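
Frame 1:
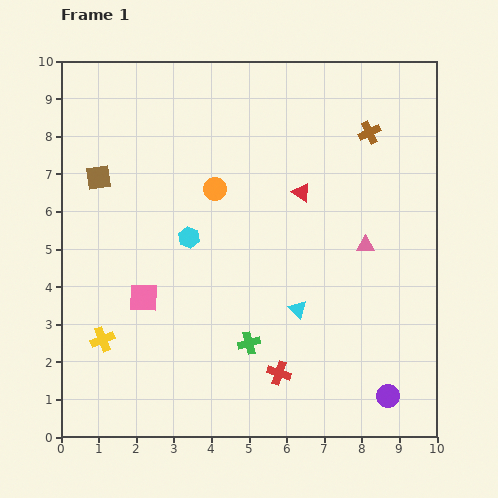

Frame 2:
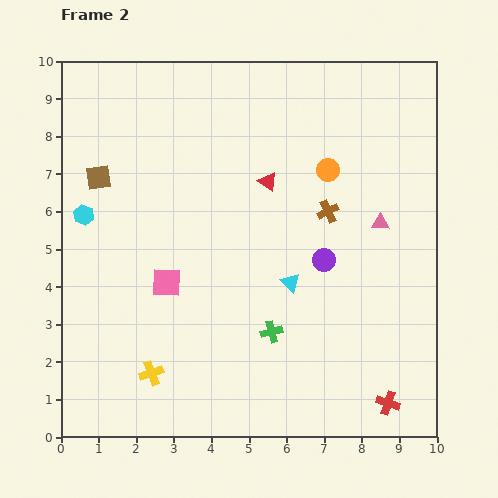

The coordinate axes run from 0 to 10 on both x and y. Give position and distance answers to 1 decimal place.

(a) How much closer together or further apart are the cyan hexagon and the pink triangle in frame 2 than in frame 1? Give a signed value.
+3.2

Distance in frame 1: 4.7. Distance in frame 2: 7.9.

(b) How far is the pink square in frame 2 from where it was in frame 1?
0.7

The pink square moved from (2.2, 3.7) to (2.8, 4.1), a distance of √(0.6² + 0.4²) ≈ 0.7.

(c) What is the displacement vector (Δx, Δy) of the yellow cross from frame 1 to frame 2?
(1.3, -0.9)

The yellow cross was at (1.1, 2.6) in frame 1 and (2.4, 1.7) in frame 2.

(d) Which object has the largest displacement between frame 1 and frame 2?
the purple circle

(moved 4.0; next 3.0)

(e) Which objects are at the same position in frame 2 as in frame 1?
the brown square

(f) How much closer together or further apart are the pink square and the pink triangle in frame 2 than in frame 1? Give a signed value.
-0.2

Distance in frame 1: 6.1. Distance in frame 2: 5.9.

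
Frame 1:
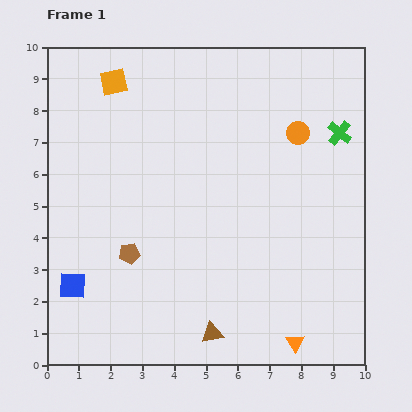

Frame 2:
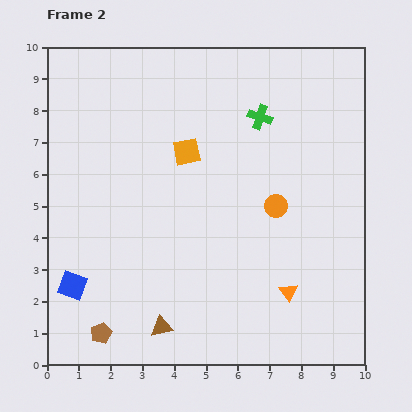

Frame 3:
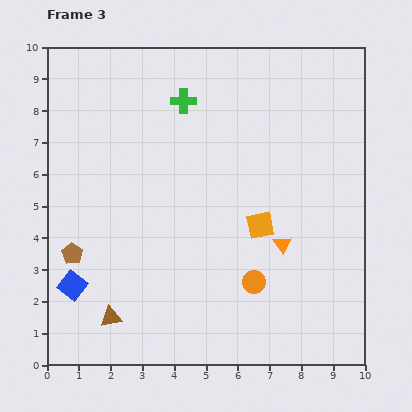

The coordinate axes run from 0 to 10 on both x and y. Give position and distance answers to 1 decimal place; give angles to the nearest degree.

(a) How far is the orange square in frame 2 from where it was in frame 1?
3.2

The orange square moved from (2.1, 8.9) to (4.4, 6.7), a distance of √(2.3² + 2.2²) ≈ 3.2.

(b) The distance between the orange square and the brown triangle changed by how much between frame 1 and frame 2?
-2.9

Distance in frame 1: 8.5. Distance in frame 2: 5.6.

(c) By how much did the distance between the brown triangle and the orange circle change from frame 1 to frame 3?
-2.3

Distance in frame 1: 6.9. Distance in frame 3: 4.6.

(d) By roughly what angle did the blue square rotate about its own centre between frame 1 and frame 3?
33° clockwise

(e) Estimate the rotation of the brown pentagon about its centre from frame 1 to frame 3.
30° counter-clockwise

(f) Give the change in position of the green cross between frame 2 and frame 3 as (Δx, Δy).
(-2.4, 0.5)

The green cross was at (6.7, 7.8) in frame 2 and (4.3, 8.3) in frame 3.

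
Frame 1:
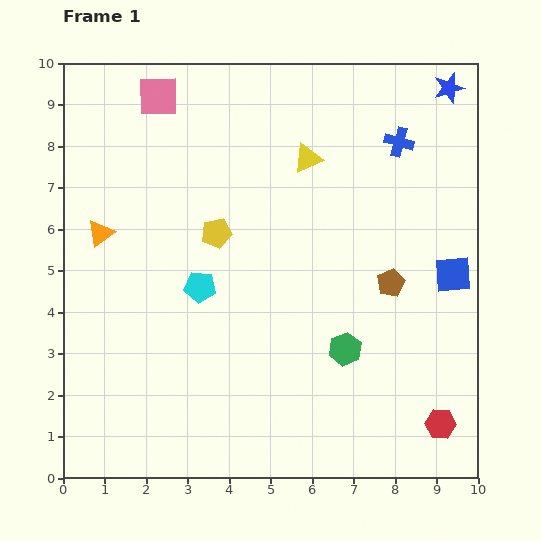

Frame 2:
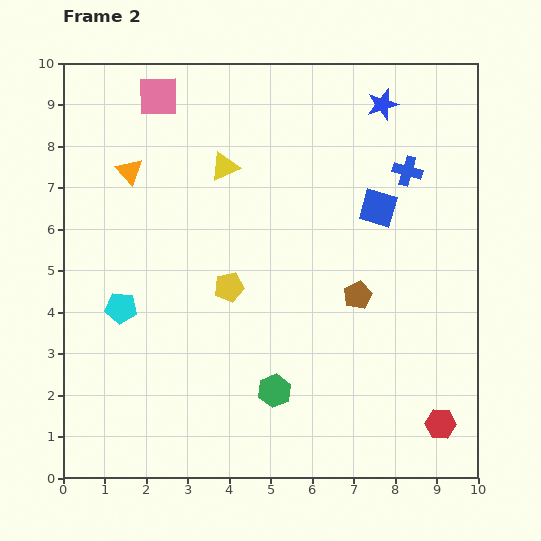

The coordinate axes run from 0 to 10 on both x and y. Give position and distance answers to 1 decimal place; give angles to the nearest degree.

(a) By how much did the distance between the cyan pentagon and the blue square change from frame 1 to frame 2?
+0.5

Distance in frame 1: 6.1. Distance in frame 2: 6.6.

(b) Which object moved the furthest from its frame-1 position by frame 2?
the blue square

(moved 2.4; next 2.0)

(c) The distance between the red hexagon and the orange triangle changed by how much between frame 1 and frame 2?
+0.3

Distance in frame 1: 9.4. Distance in frame 2: 9.7.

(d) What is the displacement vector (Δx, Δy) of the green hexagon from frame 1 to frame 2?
(-1.7, -1.0)

The green hexagon was at (6.8, 3.1) in frame 1 and (5.1, 2.1) in frame 2.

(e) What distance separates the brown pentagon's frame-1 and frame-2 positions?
0.9

The brown pentagon moved from (7.9, 4.7) to (7.1, 4.4), a distance of √(0.8² + 0.3²) ≈ 0.9.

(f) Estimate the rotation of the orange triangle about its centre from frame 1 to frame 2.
35° counter-clockwise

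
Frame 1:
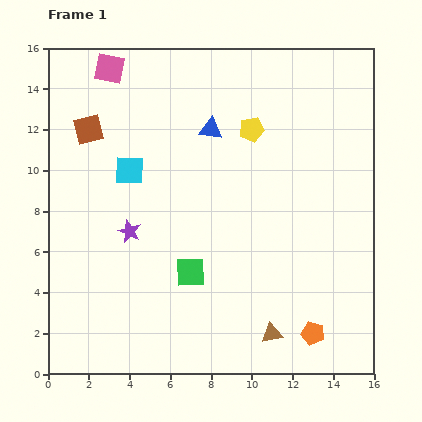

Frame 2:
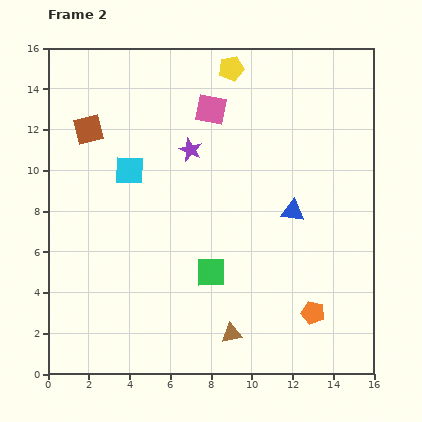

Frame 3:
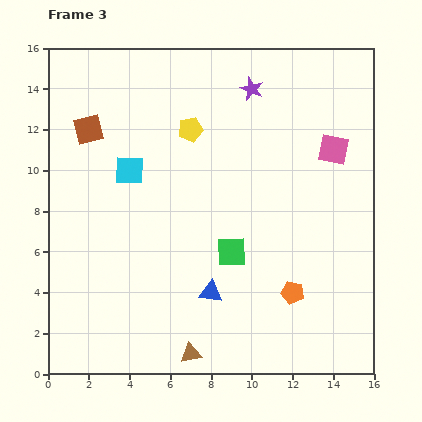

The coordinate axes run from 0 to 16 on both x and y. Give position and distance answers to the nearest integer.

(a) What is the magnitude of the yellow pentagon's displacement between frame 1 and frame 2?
3

The yellow pentagon moved from (10, 12) to (9, 15), a distance of √(1² + 3²) ≈ 3.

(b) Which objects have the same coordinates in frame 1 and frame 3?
the cyan square, the brown square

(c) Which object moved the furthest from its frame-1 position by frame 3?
the pink square

(moved 12; next 9)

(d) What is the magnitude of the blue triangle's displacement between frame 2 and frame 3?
6

The blue triangle moved from (12, 8) to (8, 4), a distance of √(4² + 4²) ≈ 6.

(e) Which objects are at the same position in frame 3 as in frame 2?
the cyan square, the brown square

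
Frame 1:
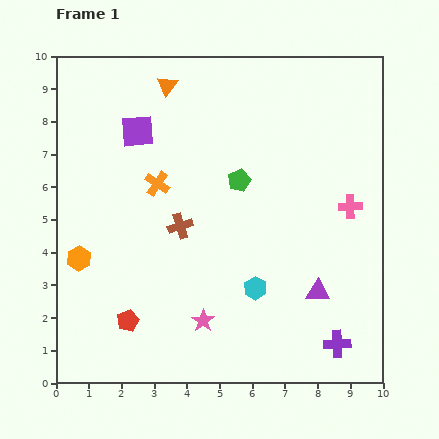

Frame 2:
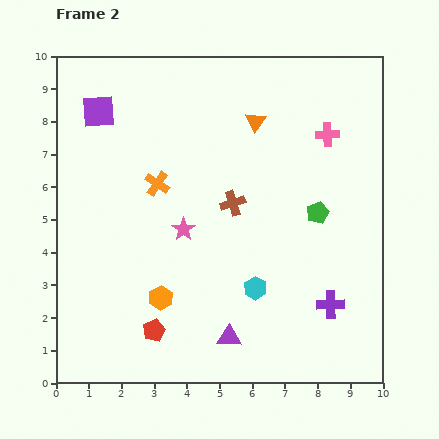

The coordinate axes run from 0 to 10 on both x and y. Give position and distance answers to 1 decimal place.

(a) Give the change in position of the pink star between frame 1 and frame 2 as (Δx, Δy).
(-0.6, 2.8)

The pink star was at (4.5, 1.9) in frame 1 and (3.9, 4.7) in frame 2.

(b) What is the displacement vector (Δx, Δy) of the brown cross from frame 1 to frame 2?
(1.6, 0.7)

The brown cross was at (3.8, 4.8) in frame 1 and (5.4, 5.5) in frame 2.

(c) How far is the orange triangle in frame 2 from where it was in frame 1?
2.9

The orange triangle moved from (3.4, 9.1) to (6.1, 8.0), a distance of √(2.7² + 1.1²) ≈ 2.9.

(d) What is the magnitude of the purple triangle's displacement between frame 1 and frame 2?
3.0

The purple triangle moved from (8.0, 2.8) to (5.3, 1.4), a distance of √(2.7² + 1.4²) ≈ 3.0.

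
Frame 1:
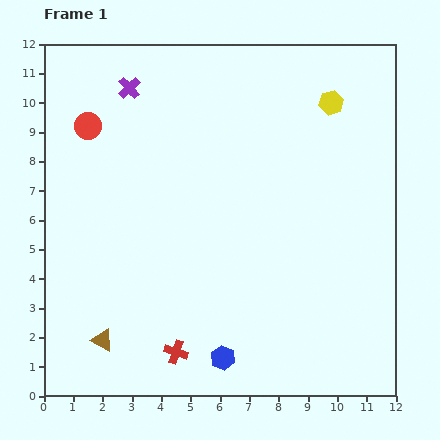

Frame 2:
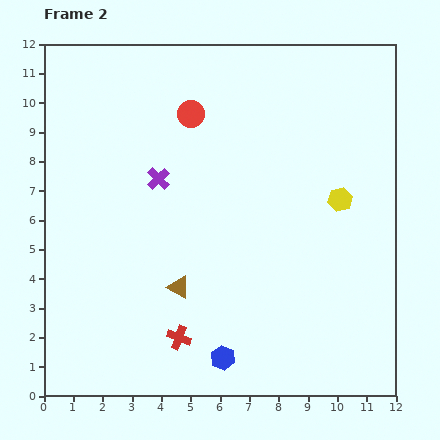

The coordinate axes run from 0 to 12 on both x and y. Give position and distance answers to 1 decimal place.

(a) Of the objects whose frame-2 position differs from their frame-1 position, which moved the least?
the red cross

(moved 0.5)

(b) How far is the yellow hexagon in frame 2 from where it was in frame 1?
3.3

The yellow hexagon moved from (9.8, 10.0) to (10.1, 6.7), a distance of √(0.3² + 3.3²) ≈ 3.3.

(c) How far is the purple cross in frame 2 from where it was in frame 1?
3.3

The purple cross moved from (2.9, 10.5) to (3.9, 7.4), a distance of √(1.0² + 3.1²) ≈ 3.3.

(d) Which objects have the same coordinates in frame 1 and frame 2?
the blue hexagon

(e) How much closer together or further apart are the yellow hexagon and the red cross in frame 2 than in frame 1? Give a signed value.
-2.8

Distance in frame 1: 10.0. Distance in frame 2: 7.2.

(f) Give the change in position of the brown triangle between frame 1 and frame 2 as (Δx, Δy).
(2.6, 1.8)

The brown triangle was at (2.0, 1.9) in frame 1 and (4.6, 3.7) in frame 2.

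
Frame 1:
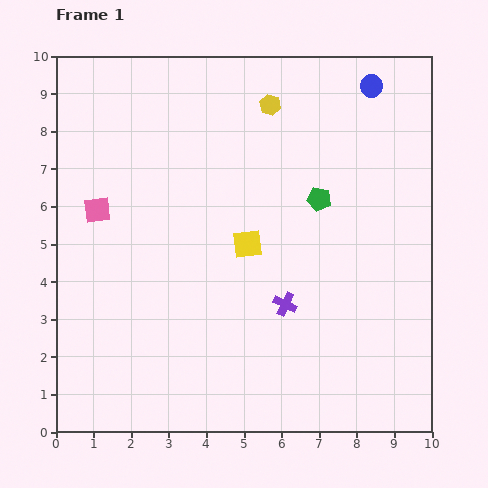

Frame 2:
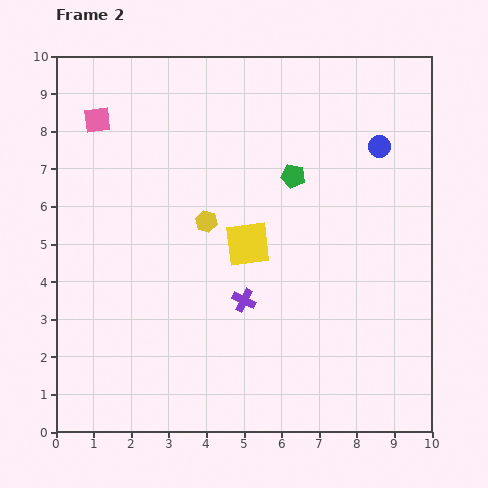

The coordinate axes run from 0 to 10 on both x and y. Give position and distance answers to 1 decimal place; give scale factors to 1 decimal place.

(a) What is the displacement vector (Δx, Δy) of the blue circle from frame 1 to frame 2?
(0.2, -1.6)

The blue circle was at (8.4, 9.2) in frame 1 and (8.6, 7.6) in frame 2.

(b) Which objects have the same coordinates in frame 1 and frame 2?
the yellow square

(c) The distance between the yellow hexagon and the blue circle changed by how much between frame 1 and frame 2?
+2.3

Distance in frame 1: 2.7. Distance in frame 2: 5.0.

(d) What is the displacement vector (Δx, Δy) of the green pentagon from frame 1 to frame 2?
(-0.7, 0.6)

The green pentagon was at (7.0, 6.2) in frame 1 and (6.3, 6.8) in frame 2.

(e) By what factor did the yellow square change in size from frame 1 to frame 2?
1.5×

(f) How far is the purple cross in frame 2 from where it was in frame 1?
1.1

The purple cross moved from (6.1, 3.4) to (5.0, 3.5), a distance of √(1.1² + 0.1²) ≈ 1.1.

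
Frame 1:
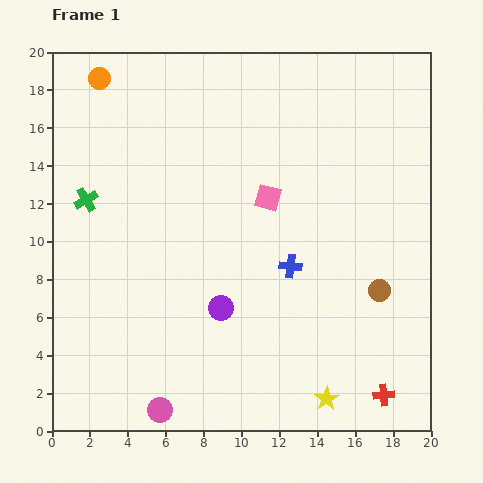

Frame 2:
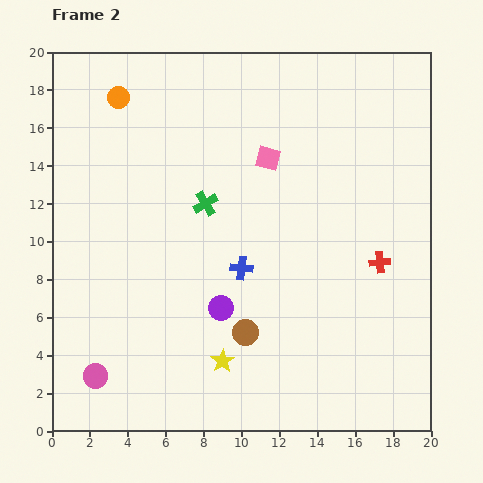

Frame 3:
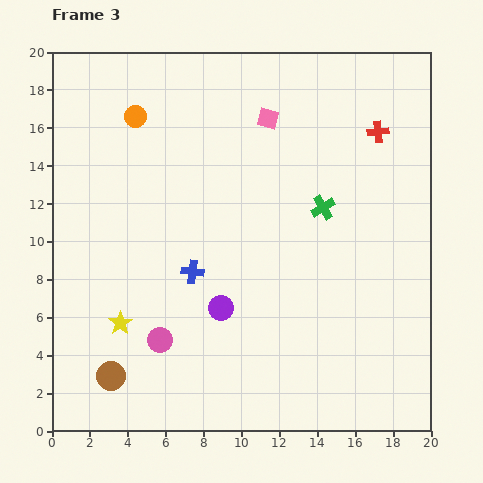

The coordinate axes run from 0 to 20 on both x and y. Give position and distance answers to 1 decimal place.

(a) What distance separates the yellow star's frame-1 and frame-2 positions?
5.9

The yellow star moved from (14.5, 1.7) to (9.0, 3.7), a distance of √(5.5² + 2.0²) ≈ 5.9.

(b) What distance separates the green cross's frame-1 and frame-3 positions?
12.5

The green cross moved from (1.8, 12.2) to (14.3, 11.8), a distance of √(12.5² + 0.4²) ≈ 12.5.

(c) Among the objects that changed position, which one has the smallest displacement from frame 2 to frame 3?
the orange circle

(moved 1.3)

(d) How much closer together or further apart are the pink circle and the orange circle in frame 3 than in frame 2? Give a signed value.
-2.8

Distance in frame 2: 14.7. Distance in frame 3: 11.9.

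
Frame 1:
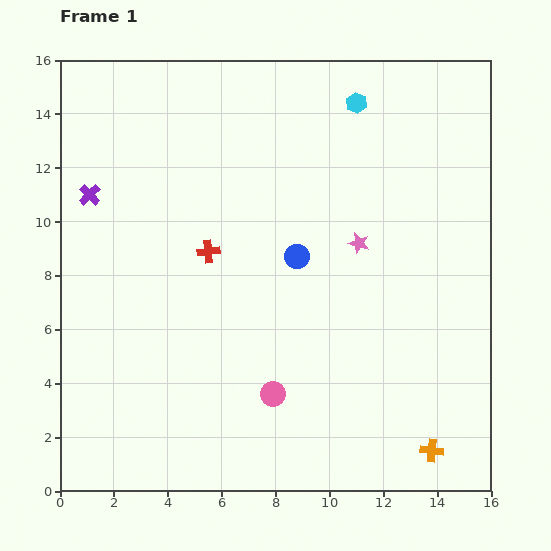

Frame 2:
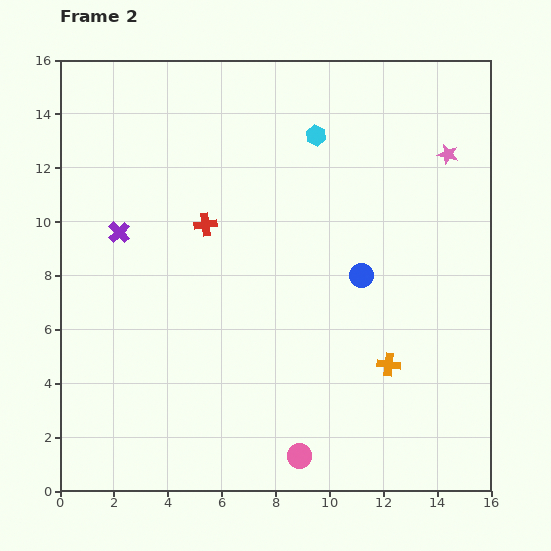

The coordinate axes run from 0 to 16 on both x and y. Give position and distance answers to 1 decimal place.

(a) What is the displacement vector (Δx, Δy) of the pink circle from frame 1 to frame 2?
(1.0, -2.3)

The pink circle was at (7.9, 3.6) in frame 1 and (8.9, 1.3) in frame 2.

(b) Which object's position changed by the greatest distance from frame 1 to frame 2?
the pink star

(moved 4.7; next 3.6)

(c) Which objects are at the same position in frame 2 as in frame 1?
none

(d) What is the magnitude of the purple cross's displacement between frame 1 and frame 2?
1.8

The purple cross moved from (1.1, 11.0) to (2.2, 9.6), a distance of √(1.1² + 1.4²) ≈ 1.8.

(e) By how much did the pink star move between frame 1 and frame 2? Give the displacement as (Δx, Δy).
(3.3, 3.3)

The pink star was at (11.1, 9.2) in frame 1 and (14.4, 12.5) in frame 2.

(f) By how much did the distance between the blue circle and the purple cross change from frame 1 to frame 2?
+1.1

Distance in frame 1: 8.0. Distance in frame 2: 9.1.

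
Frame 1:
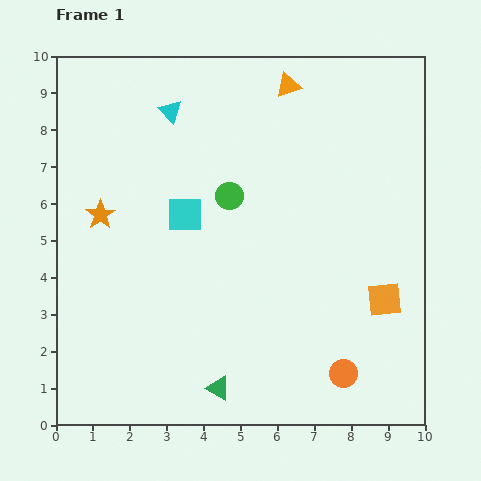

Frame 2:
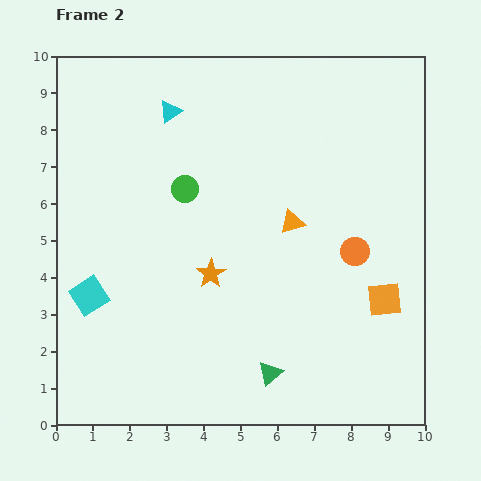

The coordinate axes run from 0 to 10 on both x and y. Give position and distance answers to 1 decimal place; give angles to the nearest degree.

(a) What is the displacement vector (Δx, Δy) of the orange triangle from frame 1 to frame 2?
(0.1, -3.7)

The orange triangle was at (6.3, 9.2) in frame 1 and (6.4, 5.5) in frame 2.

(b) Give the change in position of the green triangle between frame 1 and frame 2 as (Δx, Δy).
(1.4, 0.4)

The green triangle was at (4.4, 1.0) in frame 1 and (5.8, 1.4) in frame 2.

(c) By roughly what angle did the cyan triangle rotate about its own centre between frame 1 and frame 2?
39° clockwise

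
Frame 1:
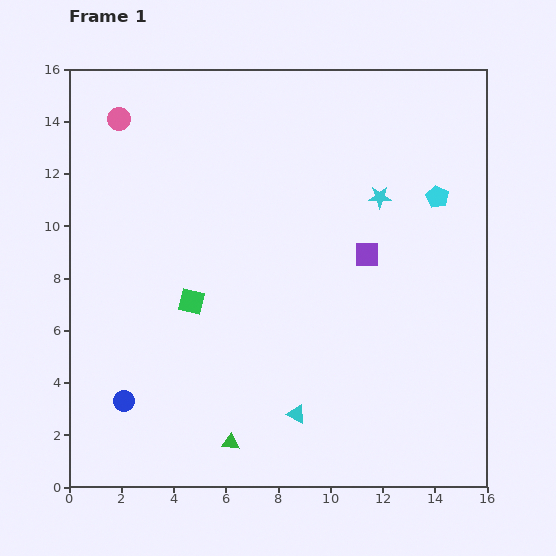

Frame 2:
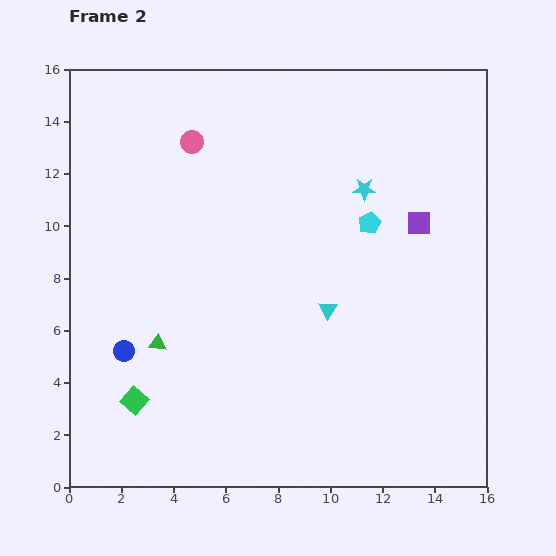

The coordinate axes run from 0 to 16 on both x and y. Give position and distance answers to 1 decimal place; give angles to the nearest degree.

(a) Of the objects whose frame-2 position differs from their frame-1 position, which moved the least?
the cyan star

(moved 0.7)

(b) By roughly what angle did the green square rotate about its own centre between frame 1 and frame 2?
27° clockwise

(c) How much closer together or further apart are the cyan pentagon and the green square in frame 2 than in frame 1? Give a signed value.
+1.1

Distance in frame 1: 10.2. Distance in frame 2: 11.3.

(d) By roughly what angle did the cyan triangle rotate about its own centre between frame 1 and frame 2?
33° clockwise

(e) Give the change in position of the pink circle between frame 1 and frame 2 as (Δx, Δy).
(2.8, -0.9)

The pink circle was at (1.9, 14.1) in frame 1 and (4.7, 13.2) in frame 2.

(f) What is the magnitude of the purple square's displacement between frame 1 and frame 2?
2.3

The purple square moved from (11.4, 8.9) to (13.4, 10.1), a distance of √(2.0² + 1.2²) ≈ 2.3.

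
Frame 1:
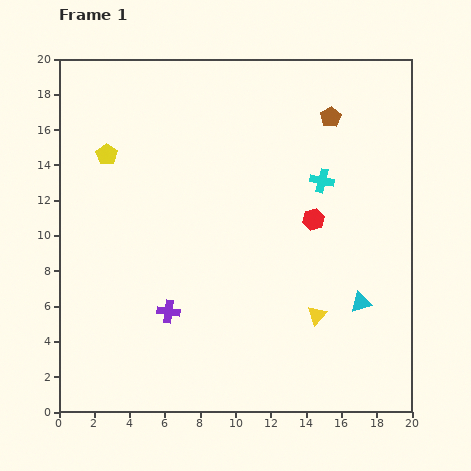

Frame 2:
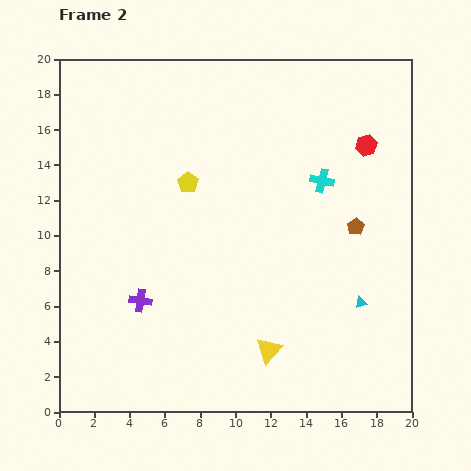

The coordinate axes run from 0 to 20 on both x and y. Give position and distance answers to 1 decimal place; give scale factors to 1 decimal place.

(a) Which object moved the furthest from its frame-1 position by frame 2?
the brown pentagon

(moved 6.4; next 5.2)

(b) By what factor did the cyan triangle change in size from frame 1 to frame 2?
0.6×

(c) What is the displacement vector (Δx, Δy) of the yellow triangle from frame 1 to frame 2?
(-2.7, -2.0)

The yellow triangle was at (14.6, 5.5) in frame 1 and (11.9, 3.5) in frame 2.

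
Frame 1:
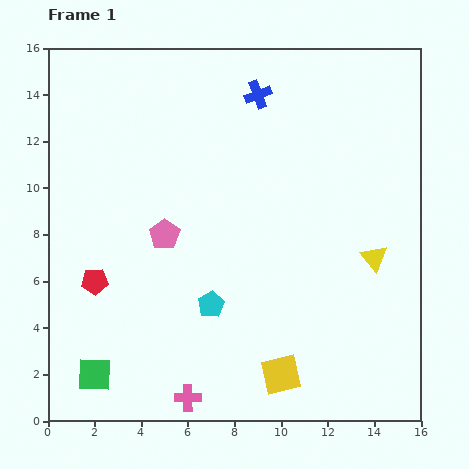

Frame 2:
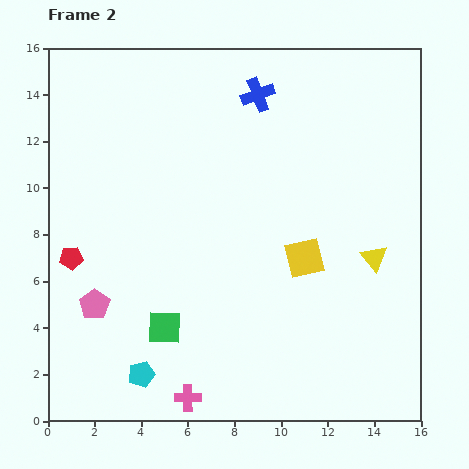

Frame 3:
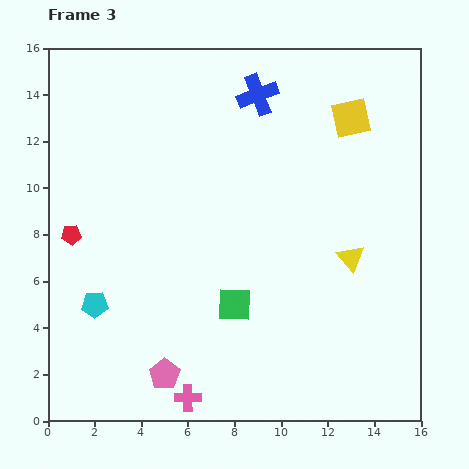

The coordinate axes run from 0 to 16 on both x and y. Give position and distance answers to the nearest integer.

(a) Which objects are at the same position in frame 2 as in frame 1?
the blue cross, the pink cross, the yellow triangle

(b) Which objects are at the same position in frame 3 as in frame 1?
the blue cross, the pink cross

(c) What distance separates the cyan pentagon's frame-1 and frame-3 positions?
5

The cyan pentagon moved from (7, 5) to (2, 5), a distance of √(5² + 0²) ≈ 5.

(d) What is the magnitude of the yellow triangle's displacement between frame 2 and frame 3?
1

The yellow triangle moved from (14, 7) to (13, 7), a distance of √(1² + 0²) ≈ 1.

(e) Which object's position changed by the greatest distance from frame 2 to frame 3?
the yellow square

(moved 6; next 4)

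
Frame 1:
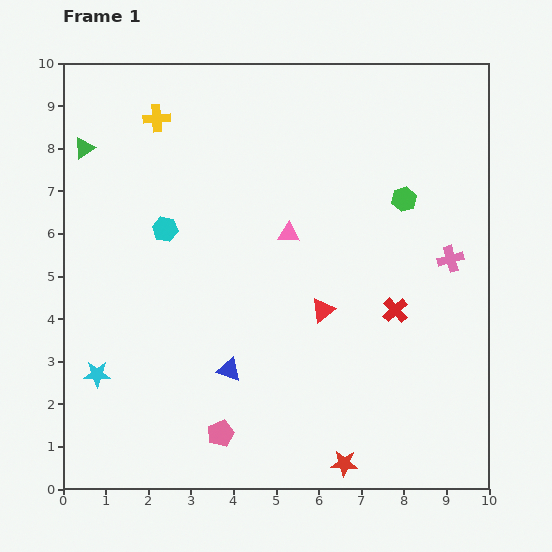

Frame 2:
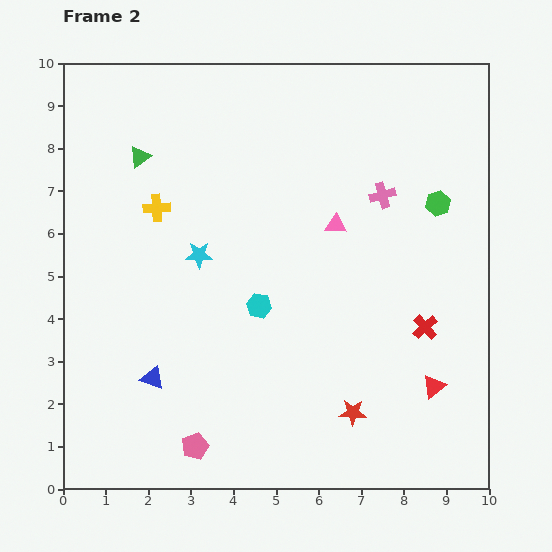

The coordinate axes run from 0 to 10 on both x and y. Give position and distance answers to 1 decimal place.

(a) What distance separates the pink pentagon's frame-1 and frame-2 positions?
0.7

The pink pentagon moved from (3.7, 1.3) to (3.1, 1.0), a distance of √(0.6² + 0.3²) ≈ 0.7.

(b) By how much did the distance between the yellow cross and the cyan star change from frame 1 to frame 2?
-4.7

Distance in frame 1: 6.2. Distance in frame 2: 1.5.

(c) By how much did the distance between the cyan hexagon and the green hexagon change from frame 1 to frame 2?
-0.8

Distance in frame 1: 5.6. Distance in frame 2: 4.8.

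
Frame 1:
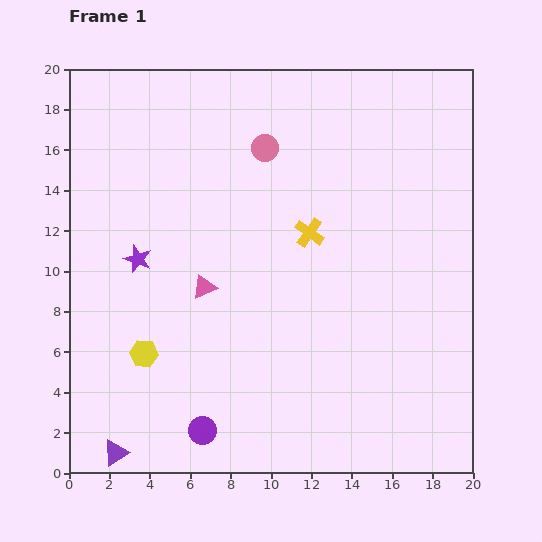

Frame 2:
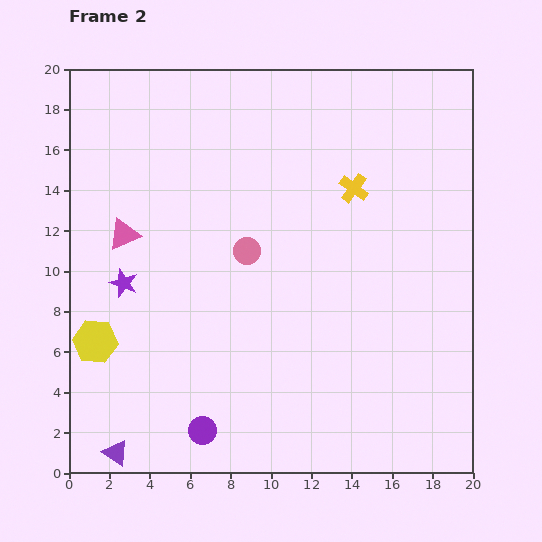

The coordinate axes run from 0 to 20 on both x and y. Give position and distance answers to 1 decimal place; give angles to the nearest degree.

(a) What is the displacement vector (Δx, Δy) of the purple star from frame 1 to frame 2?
(-0.7, -1.2)

The purple star was at (3.4, 10.6) in frame 1 and (2.7, 9.4) in frame 2.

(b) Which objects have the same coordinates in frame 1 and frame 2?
the purple triangle, the purple circle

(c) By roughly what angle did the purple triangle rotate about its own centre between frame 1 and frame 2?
54° counter-clockwise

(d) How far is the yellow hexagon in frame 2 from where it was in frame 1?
2.5

The yellow hexagon moved from (3.7, 5.9) to (1.3, 6.5), a distance of √(2.4² + 0.6²) ≈ 2.5.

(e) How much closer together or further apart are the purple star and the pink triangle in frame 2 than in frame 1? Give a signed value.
-1.2

Distance in frame 1: 3.6. Distance in frame 2: 2.4.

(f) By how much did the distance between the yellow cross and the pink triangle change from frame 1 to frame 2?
+5.7

Distance in frame 1: 5.9. Distance in frame 2: 11.6.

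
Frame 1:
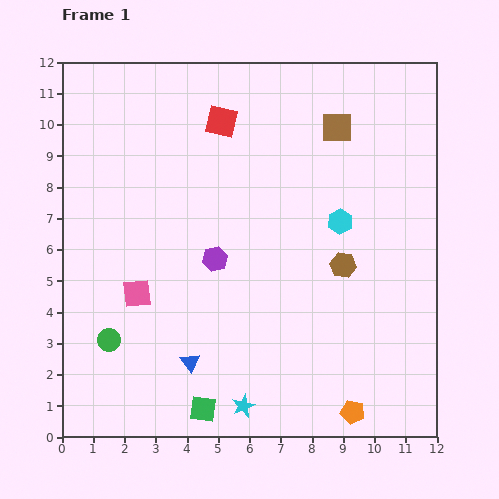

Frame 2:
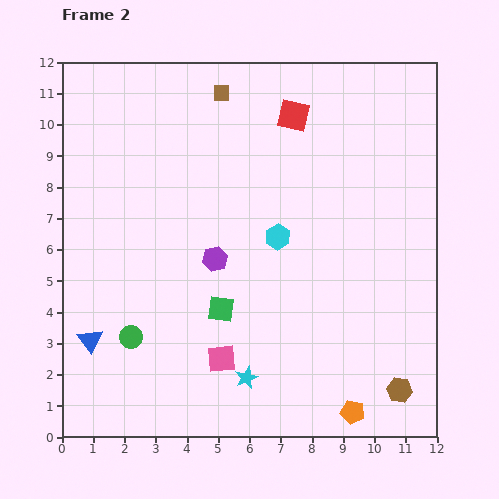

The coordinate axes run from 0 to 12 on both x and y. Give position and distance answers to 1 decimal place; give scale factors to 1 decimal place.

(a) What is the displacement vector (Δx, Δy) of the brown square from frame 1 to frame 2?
(-3.7, 1.1)

The brown square was at (8.8, 9.9) in frame 1 and (5.1, 11.0) in frame 2.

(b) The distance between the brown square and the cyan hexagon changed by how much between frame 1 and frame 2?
+1.9

Distance in frame 1: 3.0. Distance in frame 2: 4.9.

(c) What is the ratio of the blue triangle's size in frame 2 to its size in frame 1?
1.3×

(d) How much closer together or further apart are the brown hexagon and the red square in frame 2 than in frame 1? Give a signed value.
+3.4

Distance in frame 1: 6.0. Distance in frame 2: 9.4.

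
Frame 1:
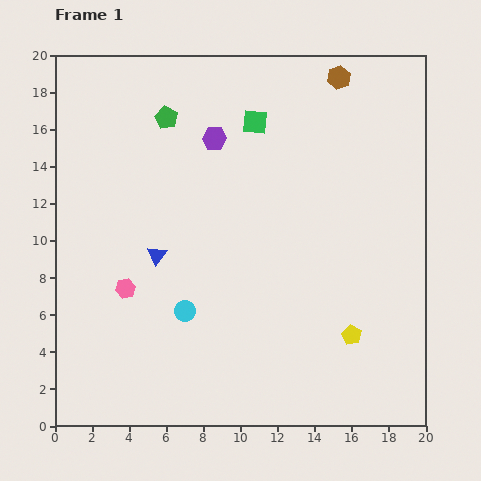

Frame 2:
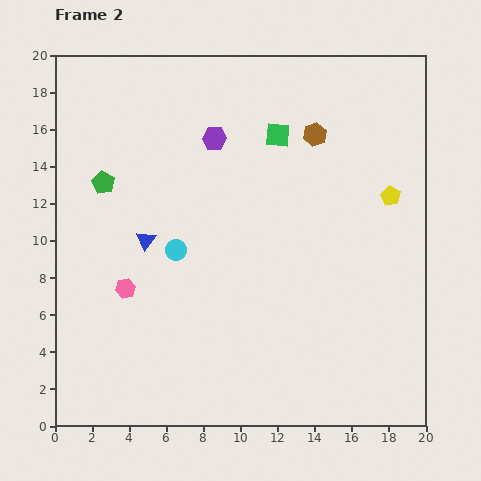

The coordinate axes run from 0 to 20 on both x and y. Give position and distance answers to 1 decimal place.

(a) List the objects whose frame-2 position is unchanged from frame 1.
the purple hexagon, the pink hexagon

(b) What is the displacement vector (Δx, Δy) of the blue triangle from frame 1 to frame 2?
(-0.6, 0.8)

The blue triangle was at (5.5, 9.2) in frame 1 and (4.9, 10.0) in frame 2.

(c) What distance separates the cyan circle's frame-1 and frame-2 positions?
3.3

The cyan circle moved from (7.0, 6.2) to (6.5, 9.5), a distance of √(0.5² + 3.3²) ≈ 3.3.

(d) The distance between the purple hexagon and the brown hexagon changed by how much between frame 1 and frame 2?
-2.1

Distance in frame 1: 7.5. Distance in frame 2: 5.4.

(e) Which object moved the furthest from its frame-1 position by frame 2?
the yellow pentagon

(moved 7.8; next 4.9)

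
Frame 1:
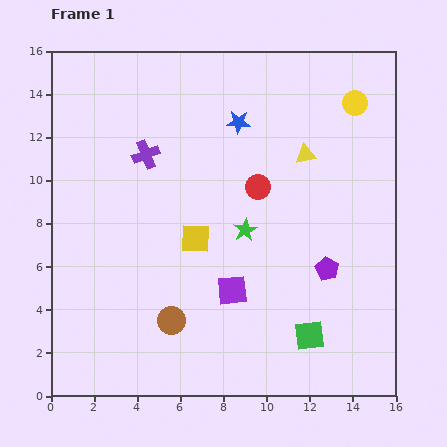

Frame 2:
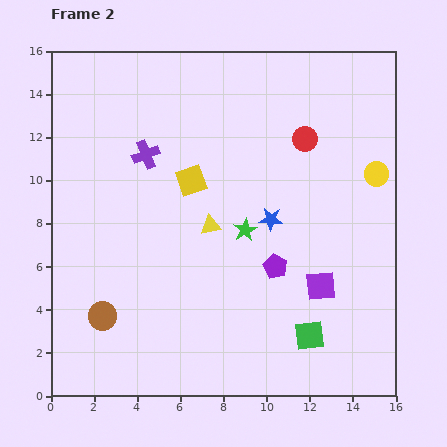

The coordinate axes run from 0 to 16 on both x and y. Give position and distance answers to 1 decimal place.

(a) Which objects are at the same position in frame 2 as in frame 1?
the green star, the purple cross, the green square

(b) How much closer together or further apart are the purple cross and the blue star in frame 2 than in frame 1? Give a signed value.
+1.9

Distance in frame 1: 4.6. Distance in frame 2: 6.5.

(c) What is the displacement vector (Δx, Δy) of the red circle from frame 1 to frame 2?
(2.2, 2.2)

The red circle was at (9.6, 9.7) in frame 1 and (11.8, 11.9) in frame 2.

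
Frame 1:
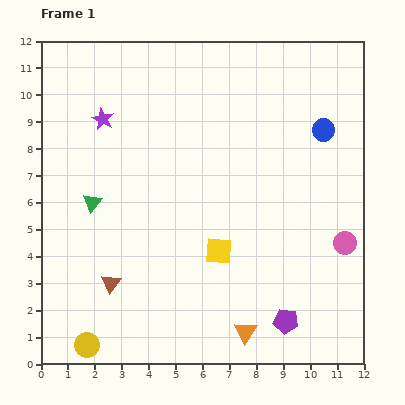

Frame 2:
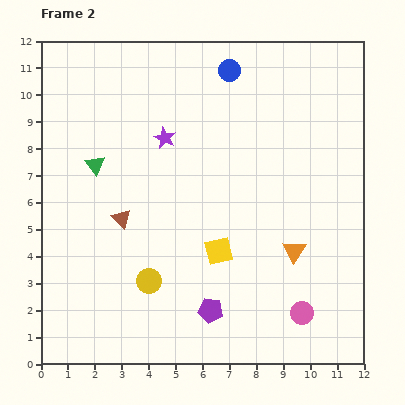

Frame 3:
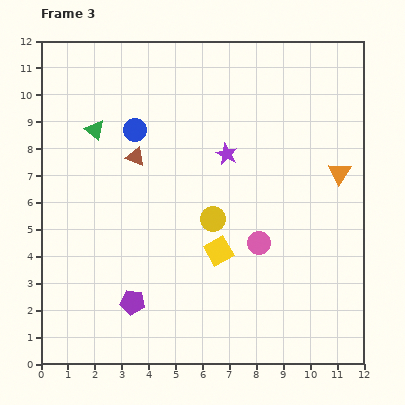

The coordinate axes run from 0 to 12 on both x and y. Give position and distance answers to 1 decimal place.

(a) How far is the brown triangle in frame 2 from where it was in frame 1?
2.4

The brown triangle moved from (2.6, 3.0) to (3.0, 5.4), a distance of √(0.4² + 2.4²) ≈ 2.4.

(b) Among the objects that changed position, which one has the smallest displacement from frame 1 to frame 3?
the green triangle

(moved 2.7)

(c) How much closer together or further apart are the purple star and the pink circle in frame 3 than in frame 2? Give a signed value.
-4.8

Distance in frame 2: 8.3. Distance in frame 3: 3.5.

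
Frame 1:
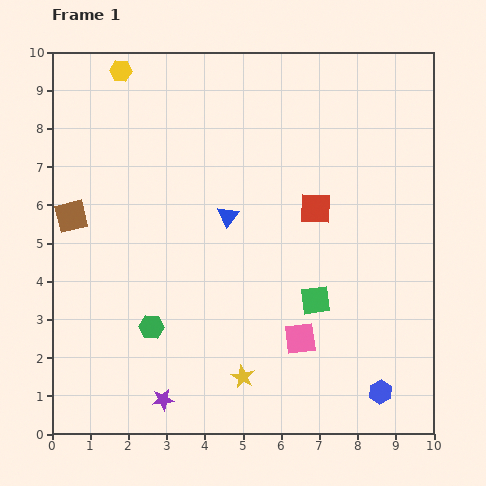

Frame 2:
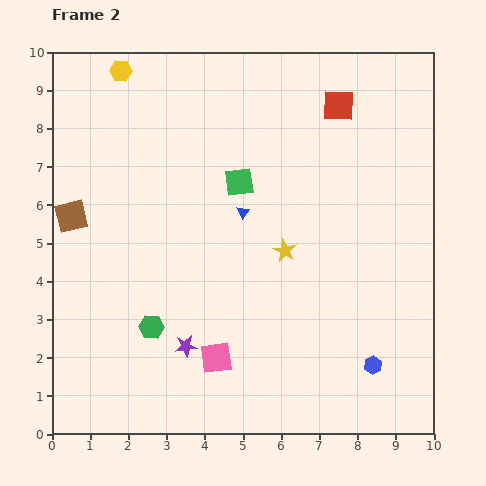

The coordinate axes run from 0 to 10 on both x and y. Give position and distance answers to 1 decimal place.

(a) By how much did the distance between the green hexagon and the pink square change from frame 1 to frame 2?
-2.0

Distance in frame 1: 3.9. Distance in frame 2: 1.9.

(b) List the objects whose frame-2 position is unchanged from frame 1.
the brown square, the green hexagon, the yellow hexagon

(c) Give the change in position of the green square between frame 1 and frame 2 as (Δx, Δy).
(-2.0, 3.1)

The green square was at (6.9, 3.5) in frame 1 and (4.9, 6.6) in frame 2.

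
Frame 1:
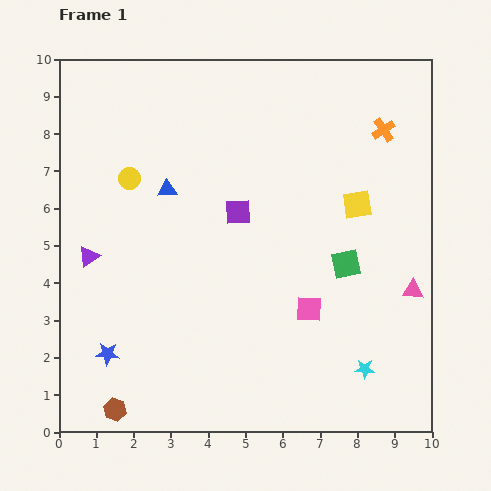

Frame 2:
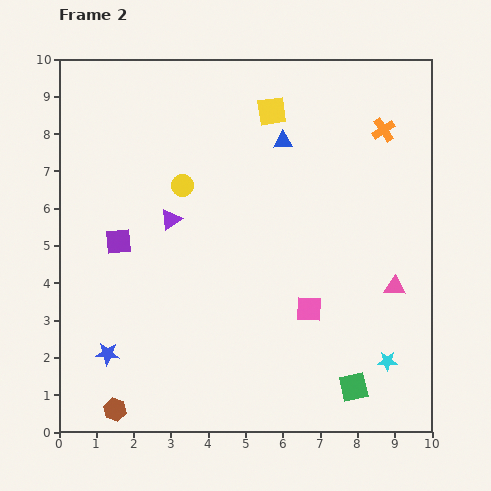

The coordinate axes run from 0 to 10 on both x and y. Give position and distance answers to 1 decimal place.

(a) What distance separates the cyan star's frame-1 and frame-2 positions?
0.6

The cyan star moved from (8.2, 1.7) to (8.8, 1.9), a distance of √(0.6² + 0.2²) ≈ 0.6.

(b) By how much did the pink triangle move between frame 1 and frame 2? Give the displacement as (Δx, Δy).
(-0.5, 0.1)

The pink triangle was at (9.5, 3.8) in frame 1 and (9.0, 3.9) in frame 2.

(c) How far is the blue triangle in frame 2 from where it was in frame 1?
3.4

The blue triangle moved from (2.9, 6.5) to (6.0, 7.8), a distance of √(3.1² + 1.3²) ≈ 3.4.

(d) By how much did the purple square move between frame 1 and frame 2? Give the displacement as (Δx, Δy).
(-3.2, -0.8)

The purple square was at (4.8, 5.9) in frame 1 and (1.6, 5.1) in frame 2.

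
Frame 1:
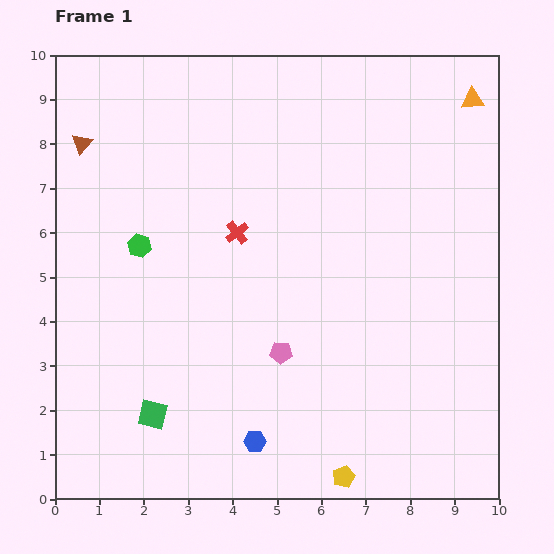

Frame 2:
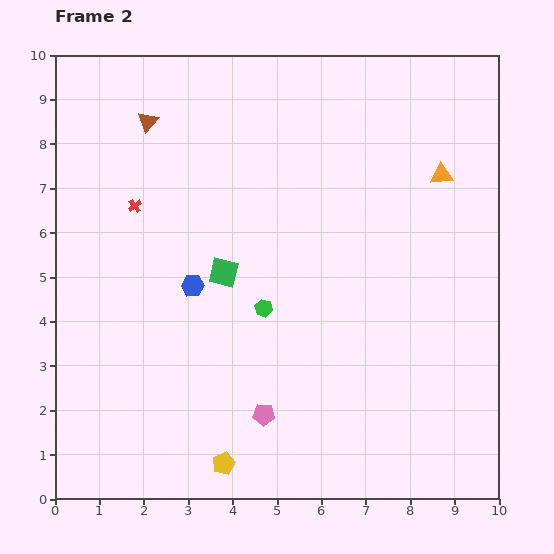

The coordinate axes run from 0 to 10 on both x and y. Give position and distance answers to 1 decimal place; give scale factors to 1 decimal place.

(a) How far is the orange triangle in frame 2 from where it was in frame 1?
1.8

The orange triangle moved from (9.4, 9.0) to (8.7, 7.3), a distance of √(0.7² + 1.7²) ≈ 1.8.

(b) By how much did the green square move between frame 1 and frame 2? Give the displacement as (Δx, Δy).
(1.6, 3.2)

The green square was at (2.2, 1.9) in frame 1 and (3.8, 5.1) in frame 2.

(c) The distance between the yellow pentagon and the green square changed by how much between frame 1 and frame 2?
-0.2

Distance in frame 1: 4.5. Distance in frame 2: 4.3.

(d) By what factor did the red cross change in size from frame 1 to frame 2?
0.6×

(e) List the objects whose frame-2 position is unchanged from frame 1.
none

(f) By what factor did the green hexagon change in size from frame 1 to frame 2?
0.7×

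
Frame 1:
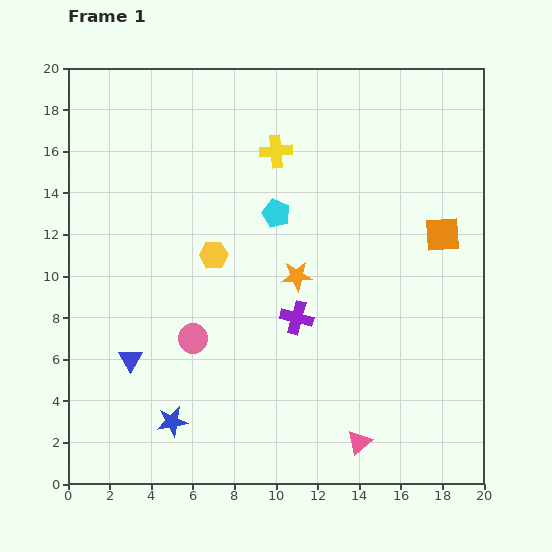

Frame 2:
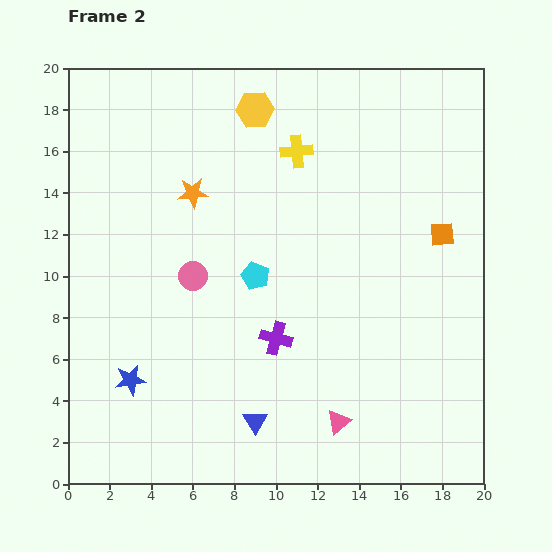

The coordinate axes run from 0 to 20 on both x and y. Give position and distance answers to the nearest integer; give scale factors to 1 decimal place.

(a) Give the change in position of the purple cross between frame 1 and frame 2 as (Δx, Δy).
(-1, -1)

The purple cross was at (11, 8) in frame 1 and (10, 7) in frame 2.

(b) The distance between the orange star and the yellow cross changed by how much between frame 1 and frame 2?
-1

Distance in frame 1: 6. Distance in frame 2: 5.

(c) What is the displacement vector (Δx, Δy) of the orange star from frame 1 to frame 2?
(-5, 4)

The orange star was at (11, 10) in frame 1 and (6, 14) in frame 2.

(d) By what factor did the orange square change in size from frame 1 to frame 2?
0.7×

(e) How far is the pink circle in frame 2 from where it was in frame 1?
3

The pink circle moved from (6, 7) to (6, 10), a distance of √(0² + 3²) ≈ 3.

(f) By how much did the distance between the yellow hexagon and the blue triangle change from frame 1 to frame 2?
+9

Distance in frame 1: 6. Distance in frame 2: 15.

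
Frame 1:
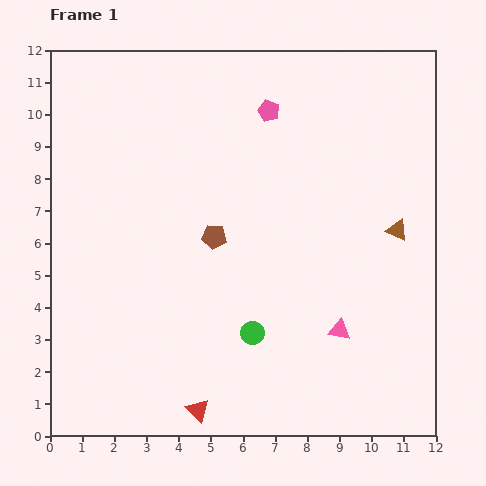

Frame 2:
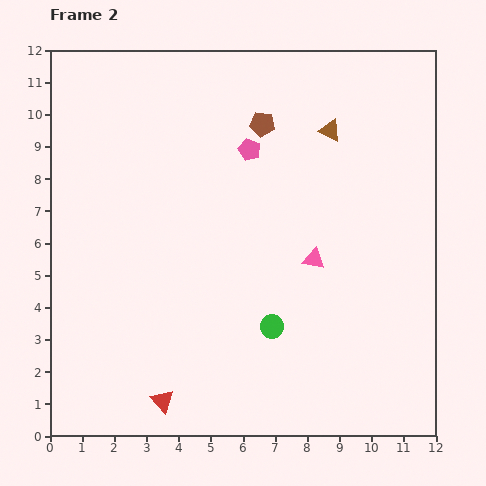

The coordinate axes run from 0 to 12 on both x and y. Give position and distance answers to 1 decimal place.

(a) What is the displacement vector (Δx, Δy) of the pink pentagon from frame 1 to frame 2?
(-0.6, -1.2)

The pink pentagon was at (6.8, 10.1) in frame 1 and (6.2, 8.9) in frame 2.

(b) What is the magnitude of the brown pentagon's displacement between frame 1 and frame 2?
3.8

The brown pentagon moved from (5.1, 6.2) to (6.6, 9.7), a distance of √(1.5² + 3.5²) ≈ 3.8.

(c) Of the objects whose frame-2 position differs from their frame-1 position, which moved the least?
the green circle

(moved 0.6)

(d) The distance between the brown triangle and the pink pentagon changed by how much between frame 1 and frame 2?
-2.8

Distance in frame 1: 5.4. Distance in frame 2: 2.6.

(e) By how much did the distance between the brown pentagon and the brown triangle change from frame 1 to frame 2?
-3.6

Distance in frame 1: 5.7. Distance in frame 2: 2.1.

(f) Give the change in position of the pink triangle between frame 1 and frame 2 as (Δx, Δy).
(-0.8, 2.2)

The pink triangle was at (9.0, 3.3) in frame 1 and (8.2, 5.5) in frame 2.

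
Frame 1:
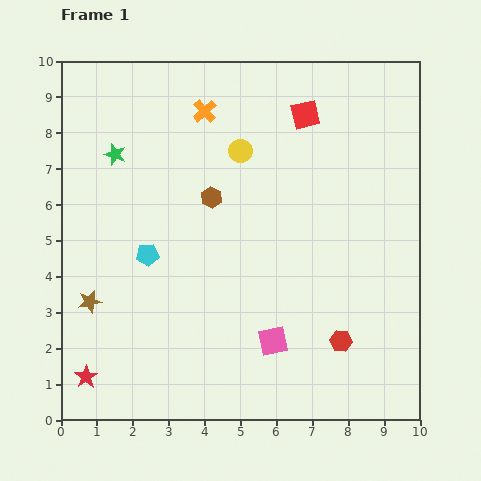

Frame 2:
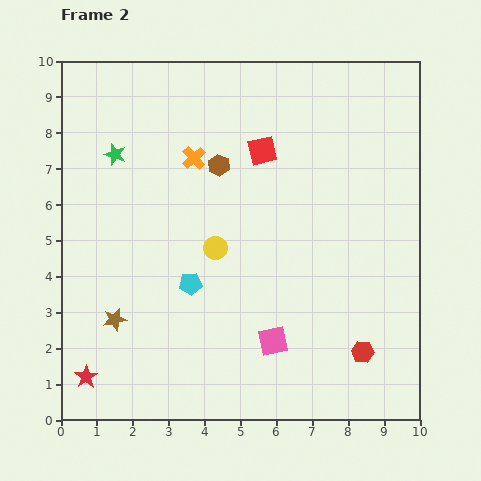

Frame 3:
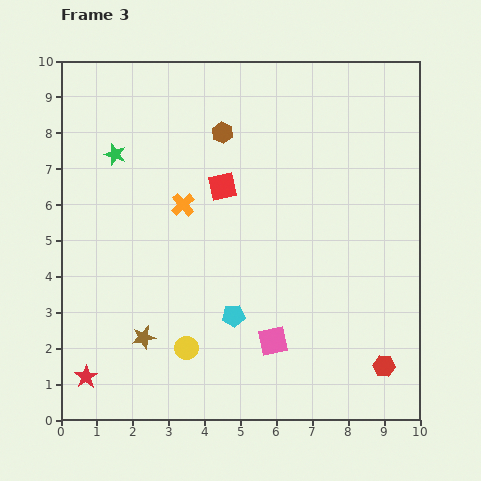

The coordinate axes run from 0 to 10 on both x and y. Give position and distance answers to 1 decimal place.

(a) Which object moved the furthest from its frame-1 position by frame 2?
the yellow circle

(moved 2.8; next 1.6)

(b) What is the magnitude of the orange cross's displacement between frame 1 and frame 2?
1.3

The orange cross moved from (4.0, 8.6) to (3.7, 7.3), a distance of √(0.3² + 1.3²) ≈ 1.3.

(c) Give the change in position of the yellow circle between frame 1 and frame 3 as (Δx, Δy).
(-1.5, -5.5)

The yellow circle was at (5.0, 7.5) in frame 1 and (3.5, 2.0) in frame 3.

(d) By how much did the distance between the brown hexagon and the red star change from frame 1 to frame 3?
+1.7

Distance in frame 1: 6.1. Distance in frame 3: 7.8.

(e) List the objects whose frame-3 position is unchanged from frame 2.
the red star, the green star, the pink square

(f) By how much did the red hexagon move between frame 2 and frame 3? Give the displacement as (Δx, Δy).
(0.6, -0.4)

The red hexagon was at (8.4, 1.9) in frame 2 and (9.0, 1.5) in frame 3.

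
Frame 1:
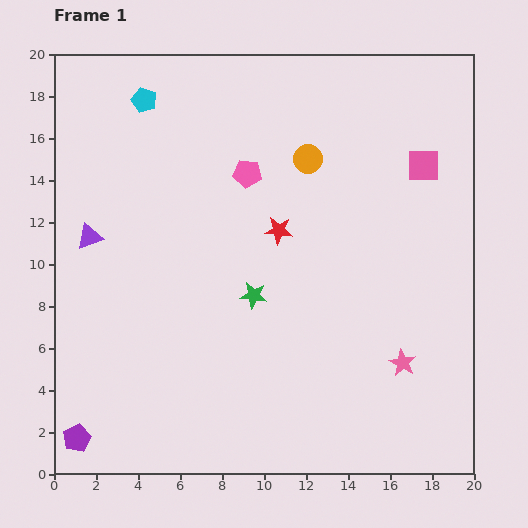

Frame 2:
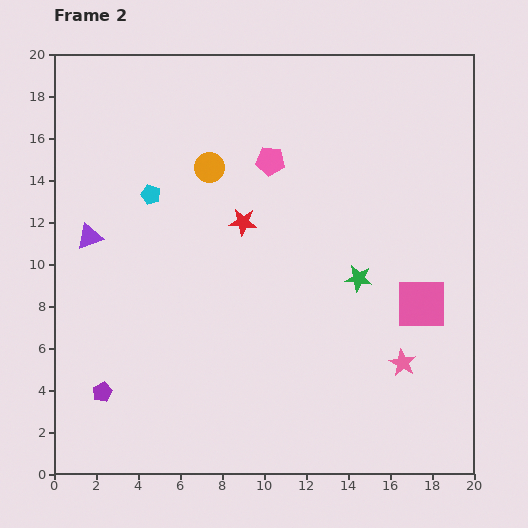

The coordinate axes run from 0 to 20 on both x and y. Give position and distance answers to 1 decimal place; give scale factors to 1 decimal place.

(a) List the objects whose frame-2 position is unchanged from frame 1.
the purple triangle, the pink star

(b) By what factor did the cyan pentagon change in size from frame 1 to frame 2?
0.8×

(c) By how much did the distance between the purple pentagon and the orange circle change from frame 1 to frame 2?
-5.4

Distance in frame 1: 17.3. Distance in frame 2: 11.9.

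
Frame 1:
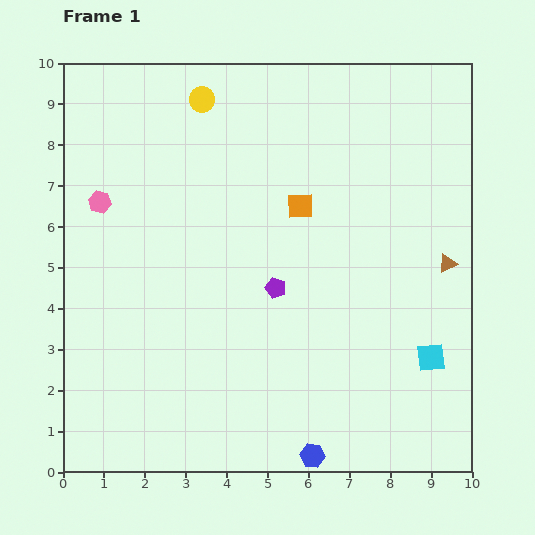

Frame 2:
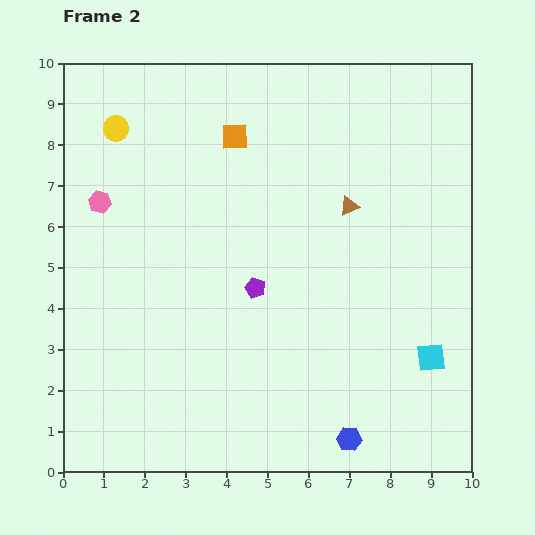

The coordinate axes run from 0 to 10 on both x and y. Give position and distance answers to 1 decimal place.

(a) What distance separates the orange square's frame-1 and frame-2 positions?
2.3

The orange square moved from (5.8, 6.5) to (4.2, 8.2), a distance of √(1.6² + 1.7²) ≈ 2.3.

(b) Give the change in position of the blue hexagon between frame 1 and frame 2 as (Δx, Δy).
(0.9, 0.4)

The blue hexagon was at (6.1, 0.4) in frame 1 and (7.0, 0.8) in frame 2.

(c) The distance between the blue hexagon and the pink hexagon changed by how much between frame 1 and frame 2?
+0.3

Distance in frame 1: 8.1. Distance in frame 2: 8.4.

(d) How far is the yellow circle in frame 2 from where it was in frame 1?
2.2

The yellow circle moved from (3.4, 9.1) to (1.3, 8.4), a distance of √(2.1² + 0.7²) ≈ 2.2.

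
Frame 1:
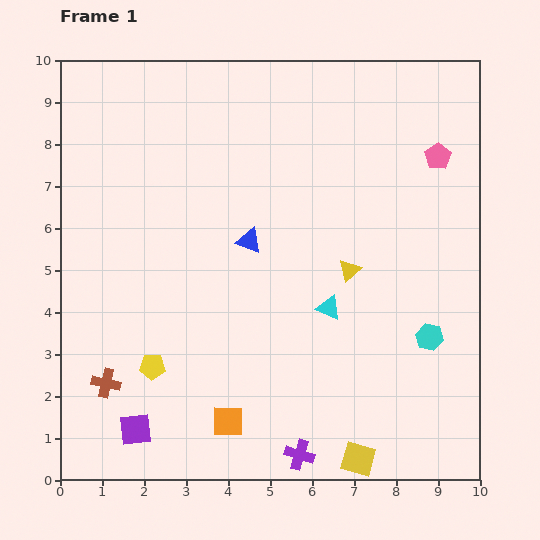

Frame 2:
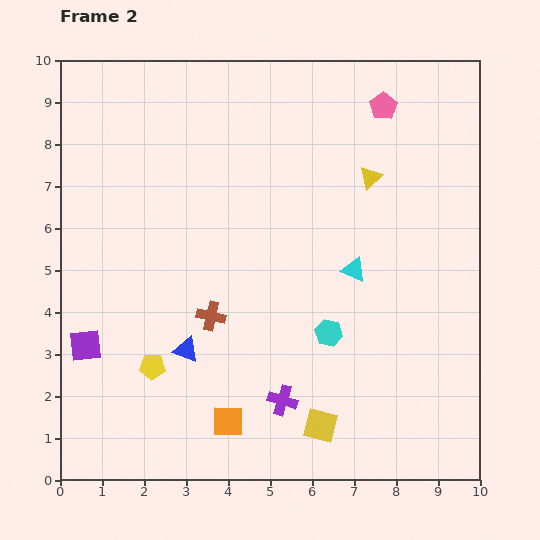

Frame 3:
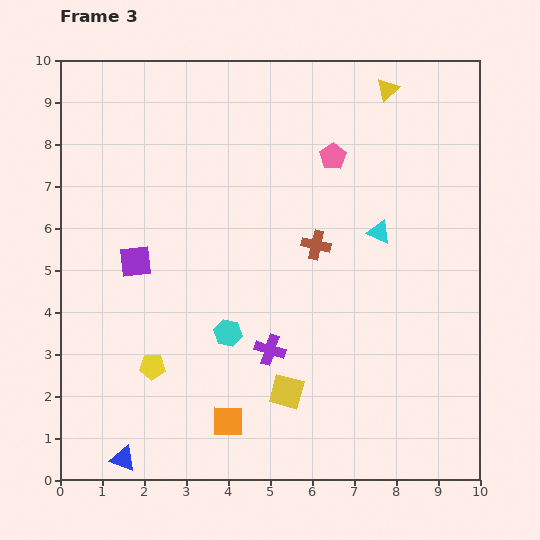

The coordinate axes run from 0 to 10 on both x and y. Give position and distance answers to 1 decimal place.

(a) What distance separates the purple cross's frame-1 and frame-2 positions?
1.4

The purple cross moved from (5.7, 0.6) to (5.3, 1.9), a distance of √(0.4² + 1.3²) ≈ 1.4.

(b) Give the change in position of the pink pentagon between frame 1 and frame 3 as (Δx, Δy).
(-2.5, 0.0)

The pink pentagon was at (9.0, 7.7) in frame 1 and (6.5, 7.7) in frame 3.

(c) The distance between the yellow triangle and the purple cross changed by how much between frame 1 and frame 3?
+2.2

Distance in frame 1: 4.6. Distance in frame 3: 6.8.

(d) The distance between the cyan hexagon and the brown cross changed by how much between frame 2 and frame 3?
+0.2

Distance in frame 2: 2.8. Distance in frame 3: 3.0.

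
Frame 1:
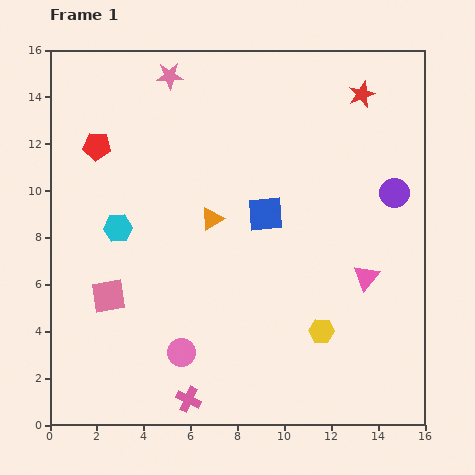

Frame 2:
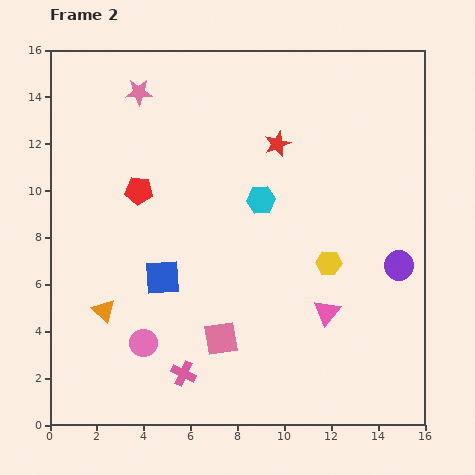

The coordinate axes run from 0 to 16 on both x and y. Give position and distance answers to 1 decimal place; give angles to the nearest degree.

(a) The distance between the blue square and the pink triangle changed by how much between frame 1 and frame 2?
+2.1

Distance in frame 1: 5.1. Distance in frame 2: 7.2.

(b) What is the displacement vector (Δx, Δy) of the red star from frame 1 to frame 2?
(-3.6, -2.1)

The red star was at (13.3, 14.1) in frame 1 and (9.7, 12.0) in frame 2.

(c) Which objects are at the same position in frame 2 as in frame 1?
none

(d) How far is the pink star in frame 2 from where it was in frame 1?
1.5

The pink star moved from (5.1, 14.9) to (3.8, 14.2), a distance of √(1.3² + 0.7²) ≈ 1.5.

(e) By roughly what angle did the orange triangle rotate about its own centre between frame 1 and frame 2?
46° counter-clockwise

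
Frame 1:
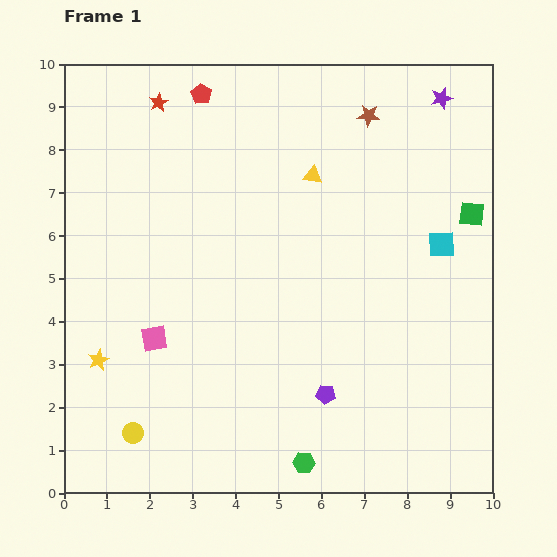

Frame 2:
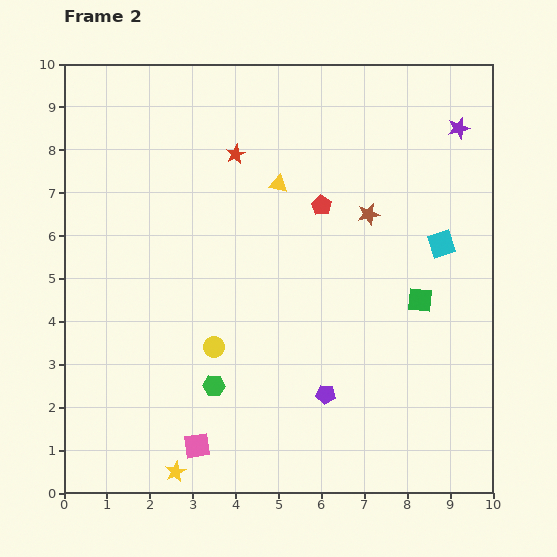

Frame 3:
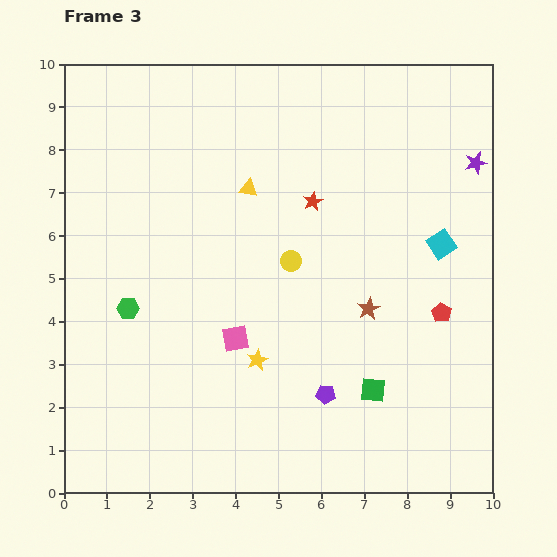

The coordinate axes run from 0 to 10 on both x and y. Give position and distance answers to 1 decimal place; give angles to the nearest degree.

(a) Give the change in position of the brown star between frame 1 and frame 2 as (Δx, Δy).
(0.0, -2.3)

The brown star was at (7.1, 8.8) in frame 1 and (7.1, 6.5) in frame 2.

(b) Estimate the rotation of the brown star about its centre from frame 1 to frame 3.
31° counter-clockwise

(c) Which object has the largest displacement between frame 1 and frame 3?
the red pentagon

(moved 7.6; next 5.5)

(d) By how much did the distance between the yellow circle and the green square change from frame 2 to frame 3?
-1.3

Distance in frame 2: 4.9. Distance in frame 3: 3.6.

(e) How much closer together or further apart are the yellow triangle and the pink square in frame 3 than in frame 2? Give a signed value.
-2.9

Distance in frame 2: 6.4. Distance in frame 3: 3.5.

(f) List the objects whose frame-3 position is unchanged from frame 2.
the cyan square, the purple pentagon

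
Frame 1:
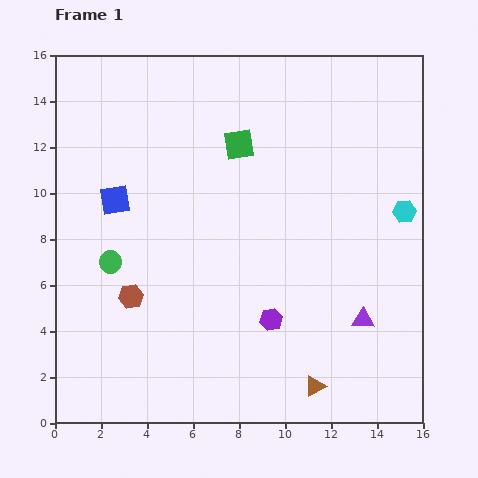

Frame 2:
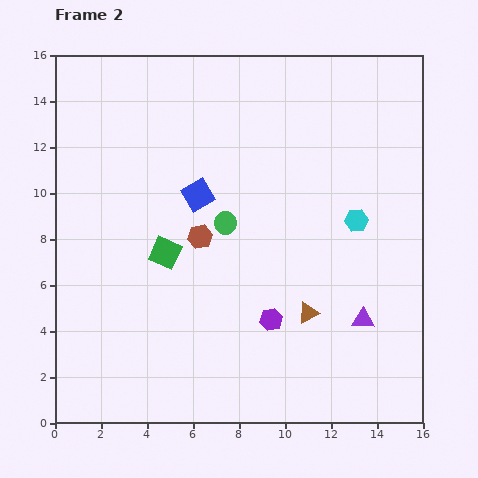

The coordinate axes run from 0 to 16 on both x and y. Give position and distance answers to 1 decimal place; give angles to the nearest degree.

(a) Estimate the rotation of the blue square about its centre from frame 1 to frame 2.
21° counter-clockwise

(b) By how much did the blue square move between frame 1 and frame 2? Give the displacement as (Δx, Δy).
(3.6, 0.2)

The blue square was at (2.6, 9.7) in frame 1 and (6.2, 9.9) in frame 2.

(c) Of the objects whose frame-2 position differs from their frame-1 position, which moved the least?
the cyan hexagon

(moved 2.1)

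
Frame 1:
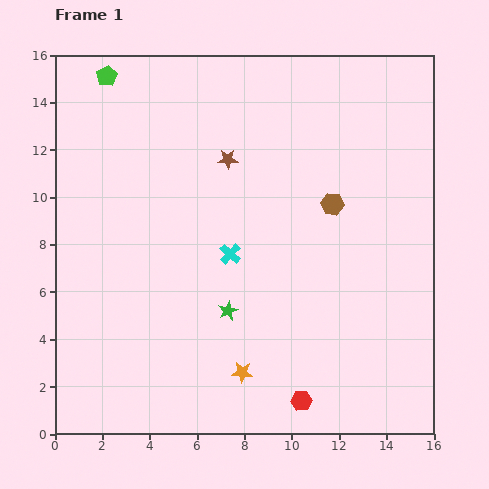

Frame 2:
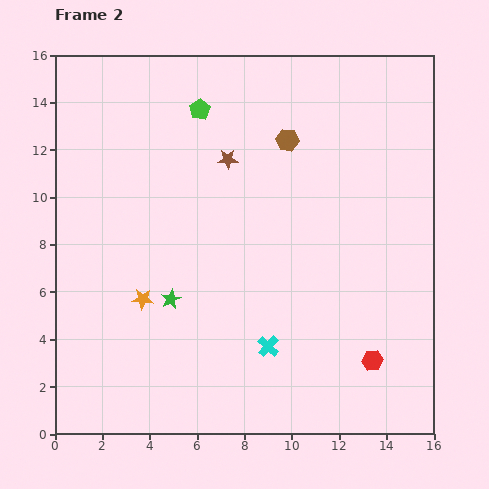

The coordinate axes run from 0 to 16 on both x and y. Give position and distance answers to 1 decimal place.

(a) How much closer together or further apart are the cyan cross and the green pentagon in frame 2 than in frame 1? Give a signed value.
+1.3

Distance in frame 1: 9.1. Distance in frame 2: 10.4.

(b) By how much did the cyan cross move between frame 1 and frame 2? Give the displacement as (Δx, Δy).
(1.6, -3.9)

The cyan cross was at (7.4, 7.6) in frame 1 and (9.0, 3.7) in frame 2.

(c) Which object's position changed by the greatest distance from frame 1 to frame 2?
the orange star

(moved 5.2; next 4.2)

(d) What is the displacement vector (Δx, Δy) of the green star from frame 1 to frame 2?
(-2.4, 0.5)

The green star was at (7.3, 5.2) in frame 1 and (4.9, 5.7) in frame 2.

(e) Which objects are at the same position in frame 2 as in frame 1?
the brown star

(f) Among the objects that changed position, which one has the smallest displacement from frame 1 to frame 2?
the green star

(moved 2.5)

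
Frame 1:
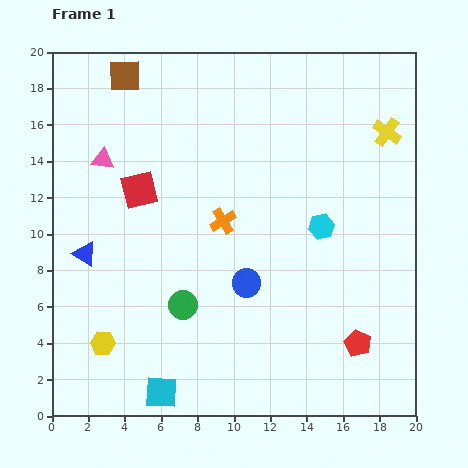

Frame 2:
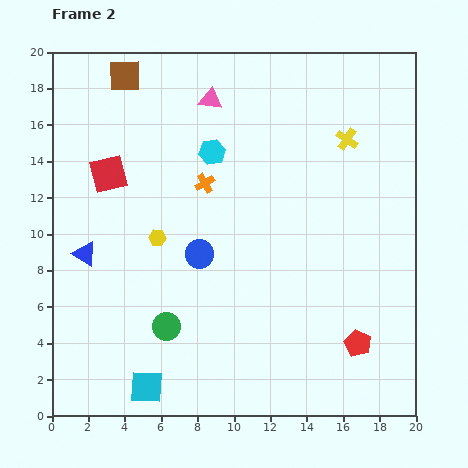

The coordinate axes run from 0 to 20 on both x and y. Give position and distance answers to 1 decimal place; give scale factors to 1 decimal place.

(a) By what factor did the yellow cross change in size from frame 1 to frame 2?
0.8×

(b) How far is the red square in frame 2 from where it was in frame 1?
1.9

The red square moved from (4.8, 12.4) to (3.1, 13.3), a distance of √(1.7² + 0.9²) ≈ 1.9.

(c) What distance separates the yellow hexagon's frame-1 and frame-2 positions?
6.5

The yellow hexagon moved from (2.8, 4.0) to (5.8, 9.8), a distance of √(3.0² + 5.8²) ≈ 6.5.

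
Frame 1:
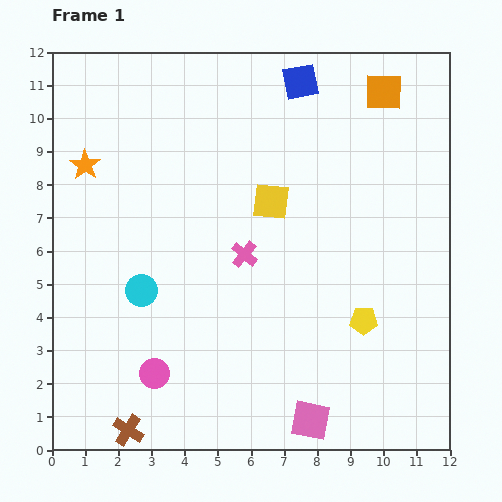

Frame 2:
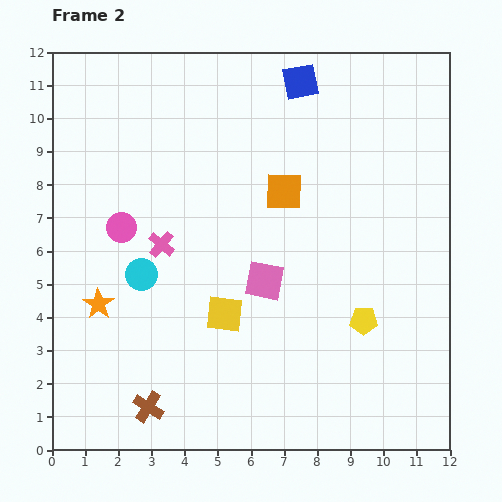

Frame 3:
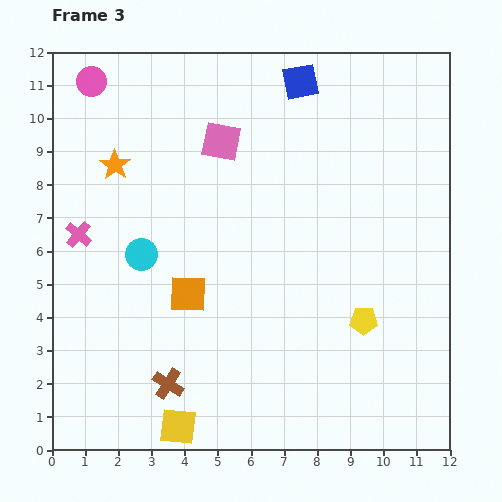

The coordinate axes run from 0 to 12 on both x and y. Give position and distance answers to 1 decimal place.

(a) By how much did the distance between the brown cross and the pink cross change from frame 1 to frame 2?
-1.5

Distance in frame 1: 6.4. Distance in frame 2: 4.9.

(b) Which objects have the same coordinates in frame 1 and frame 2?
the yellow pentagon, the blue square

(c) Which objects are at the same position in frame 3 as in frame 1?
the yellow pentagon, the blue square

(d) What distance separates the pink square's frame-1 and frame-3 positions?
8.8

The pink square moved from (7.8, 0.9) to (5.1, 9.3), a distance of √(2.7² + 8.4²) ≈ 8.8.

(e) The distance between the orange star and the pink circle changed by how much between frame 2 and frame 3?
+0.2

Distance in frame 2: 2.4. Distance in frame 3: 2.6.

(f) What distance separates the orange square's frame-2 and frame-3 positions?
4.2

The orange square moved from (7.0, 7.8) to (4.1, 4.7), a distance of √(2.9² + 3.1²) ≈ 4.2.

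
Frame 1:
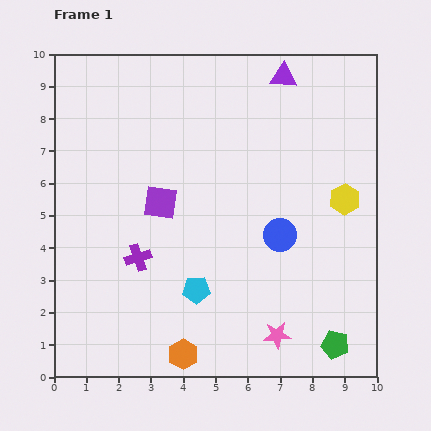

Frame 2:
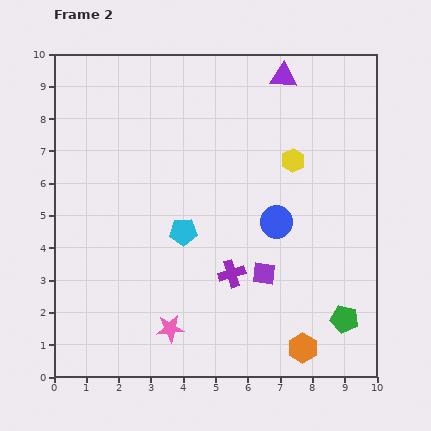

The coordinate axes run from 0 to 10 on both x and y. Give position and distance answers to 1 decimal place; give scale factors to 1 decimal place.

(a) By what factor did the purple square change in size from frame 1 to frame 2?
0.7×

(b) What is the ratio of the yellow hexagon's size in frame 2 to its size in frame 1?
0.8×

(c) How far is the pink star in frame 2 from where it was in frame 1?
3.3

The pink star moved from (6.9, 1.3) to (3.6, 1.5), a distance of √(3.3² + 0.2²) ≈ 3.3.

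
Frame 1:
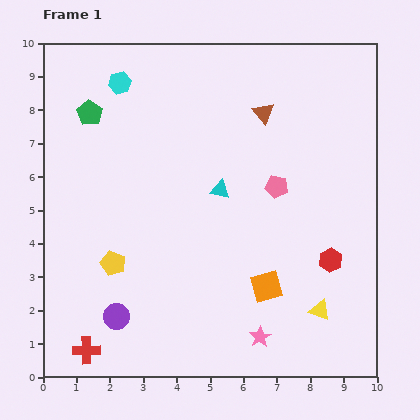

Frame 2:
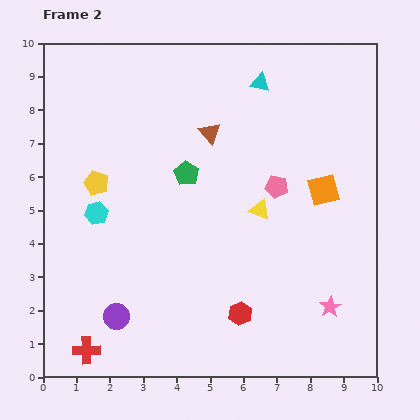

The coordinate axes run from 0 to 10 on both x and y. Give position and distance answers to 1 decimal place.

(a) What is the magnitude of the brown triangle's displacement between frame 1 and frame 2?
1.7

The brown triangle moved from (6.6, 7.9) to (5.0, 7.3), a distance of √(1.6² + 0.6²) ≈ 1.7.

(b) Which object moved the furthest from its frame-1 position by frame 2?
the cyan hexagon

(moved 4.0; next 3.5)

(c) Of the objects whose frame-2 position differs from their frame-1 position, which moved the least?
the brown triangle

(moved 1.7)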